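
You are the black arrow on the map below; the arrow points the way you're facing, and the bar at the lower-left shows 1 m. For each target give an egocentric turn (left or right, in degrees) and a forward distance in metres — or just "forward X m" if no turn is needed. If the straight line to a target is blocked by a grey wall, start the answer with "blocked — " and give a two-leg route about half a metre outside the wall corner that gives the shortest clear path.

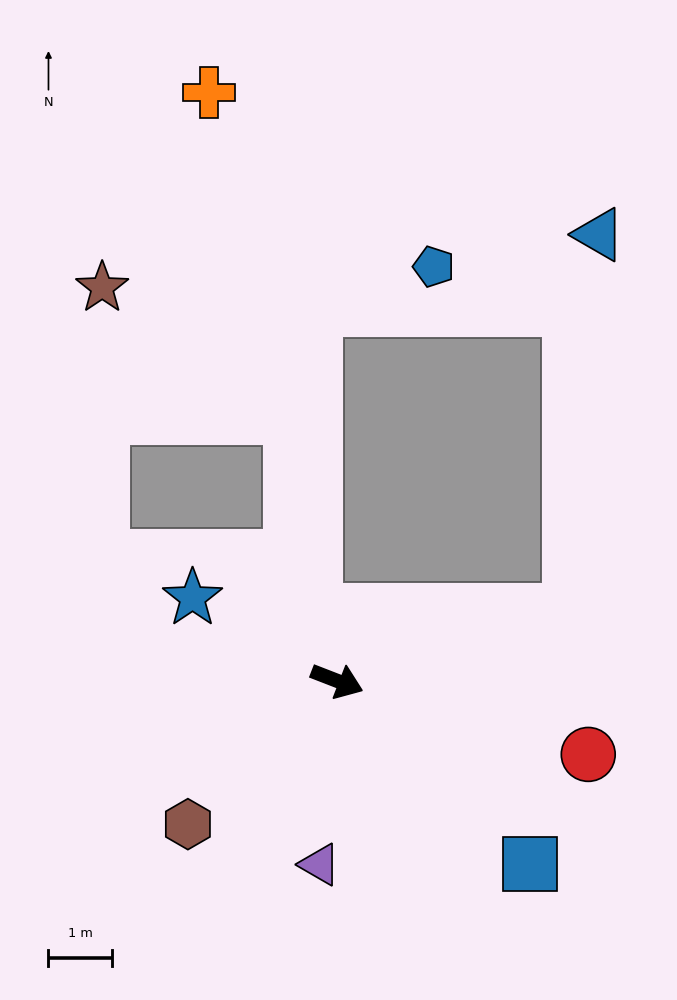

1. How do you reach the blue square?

turn right 22°, forward 4.2 m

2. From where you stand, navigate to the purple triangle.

turn right 74°, forward 2.9 m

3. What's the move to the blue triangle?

blocked — turn left 38°, forward 3.8 m, then turn left 69°, forward 5.9 m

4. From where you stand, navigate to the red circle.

turn left 5°, forward 4.1 m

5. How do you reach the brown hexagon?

turn right 115°, forward 3.2 m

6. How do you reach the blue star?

turn left 171°, forward 2.6 m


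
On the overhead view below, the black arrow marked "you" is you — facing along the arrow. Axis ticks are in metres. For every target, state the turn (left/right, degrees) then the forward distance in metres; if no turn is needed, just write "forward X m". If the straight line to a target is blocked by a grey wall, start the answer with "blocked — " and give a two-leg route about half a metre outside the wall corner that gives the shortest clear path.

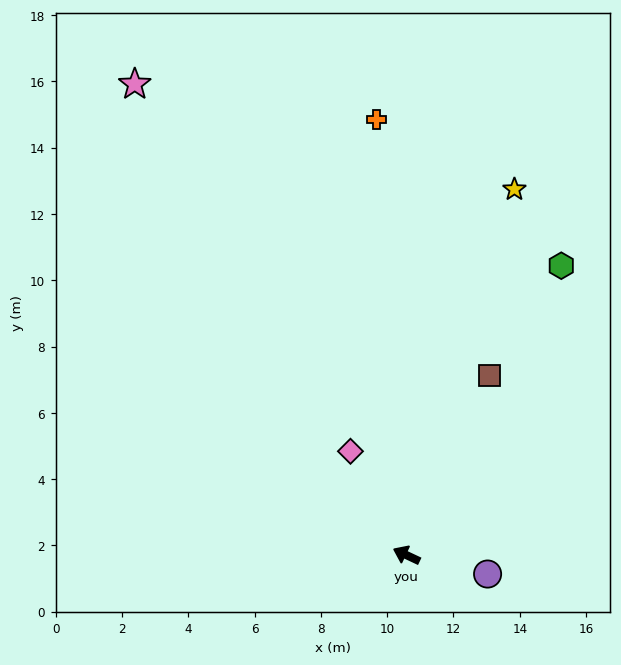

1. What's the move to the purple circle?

turn right 168°, forward 2.5 m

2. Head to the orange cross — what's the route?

turn right 61°, forward 13.2 m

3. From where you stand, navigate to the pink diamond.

turn right 36°, forward 3.6 m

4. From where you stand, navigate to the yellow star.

turn right 81°, forward 11.5 m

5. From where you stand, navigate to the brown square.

turn right 90°, forward 6.0 m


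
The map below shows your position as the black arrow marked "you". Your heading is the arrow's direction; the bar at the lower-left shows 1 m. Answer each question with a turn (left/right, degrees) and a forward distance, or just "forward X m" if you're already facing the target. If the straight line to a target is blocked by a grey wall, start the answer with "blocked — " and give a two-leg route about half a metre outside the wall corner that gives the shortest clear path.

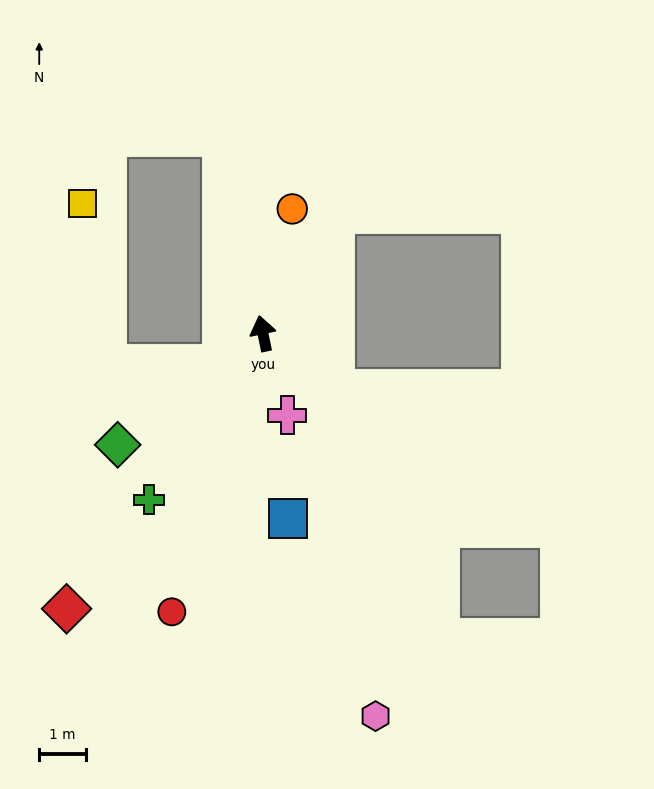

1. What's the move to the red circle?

turn left 150°, forward 6.2 m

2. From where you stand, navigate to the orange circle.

turn right 25°, forward 2.7 m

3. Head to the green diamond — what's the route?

turn left 116°, forward 3.9 m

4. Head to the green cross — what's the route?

turn left 134°, forward 4.3 m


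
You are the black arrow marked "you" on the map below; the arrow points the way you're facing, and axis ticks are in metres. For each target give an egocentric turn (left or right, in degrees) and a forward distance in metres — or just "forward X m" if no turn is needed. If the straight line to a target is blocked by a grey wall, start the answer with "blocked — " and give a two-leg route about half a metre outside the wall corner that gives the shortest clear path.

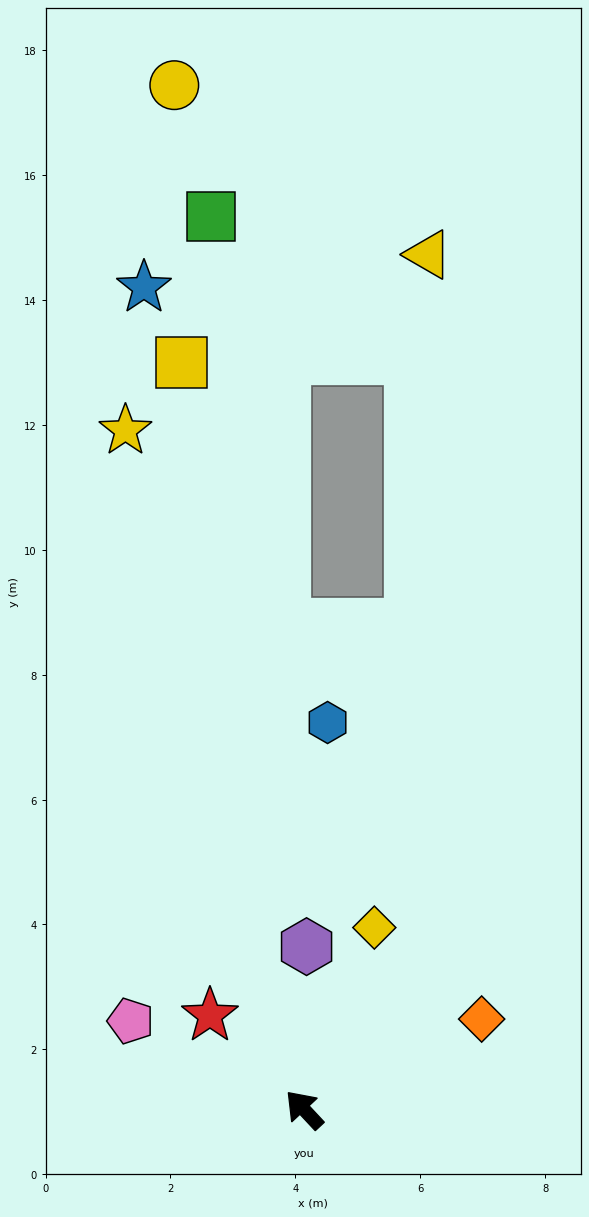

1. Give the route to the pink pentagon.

turn left 20°, forward 3.1 m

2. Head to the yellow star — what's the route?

turn right 28°, forward 11.2 m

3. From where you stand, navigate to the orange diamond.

turn right 106°, forward 3.2 m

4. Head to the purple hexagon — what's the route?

turn right 44°, forward 2.6 m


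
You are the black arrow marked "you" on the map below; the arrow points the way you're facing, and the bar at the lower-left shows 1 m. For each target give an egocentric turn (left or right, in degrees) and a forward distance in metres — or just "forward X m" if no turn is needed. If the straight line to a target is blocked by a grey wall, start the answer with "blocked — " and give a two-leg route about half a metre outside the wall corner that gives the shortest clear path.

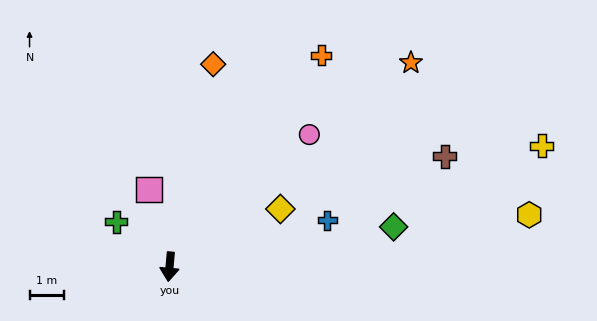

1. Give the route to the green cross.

turn right 125°, forward 2.0 m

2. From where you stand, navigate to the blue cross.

turn left 112°, forward 4.8 m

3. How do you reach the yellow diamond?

turn left 123°, forward 3.6 m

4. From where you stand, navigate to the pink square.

turn right 160°, forward 2.3 m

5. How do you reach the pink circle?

turn left 138°, forward 5.6 m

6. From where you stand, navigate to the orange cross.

turn left 149°, forward 7.5 m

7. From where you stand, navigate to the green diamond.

turn left 105°, forward 6.6 m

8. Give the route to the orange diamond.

turn left 173°, forward 6.0 m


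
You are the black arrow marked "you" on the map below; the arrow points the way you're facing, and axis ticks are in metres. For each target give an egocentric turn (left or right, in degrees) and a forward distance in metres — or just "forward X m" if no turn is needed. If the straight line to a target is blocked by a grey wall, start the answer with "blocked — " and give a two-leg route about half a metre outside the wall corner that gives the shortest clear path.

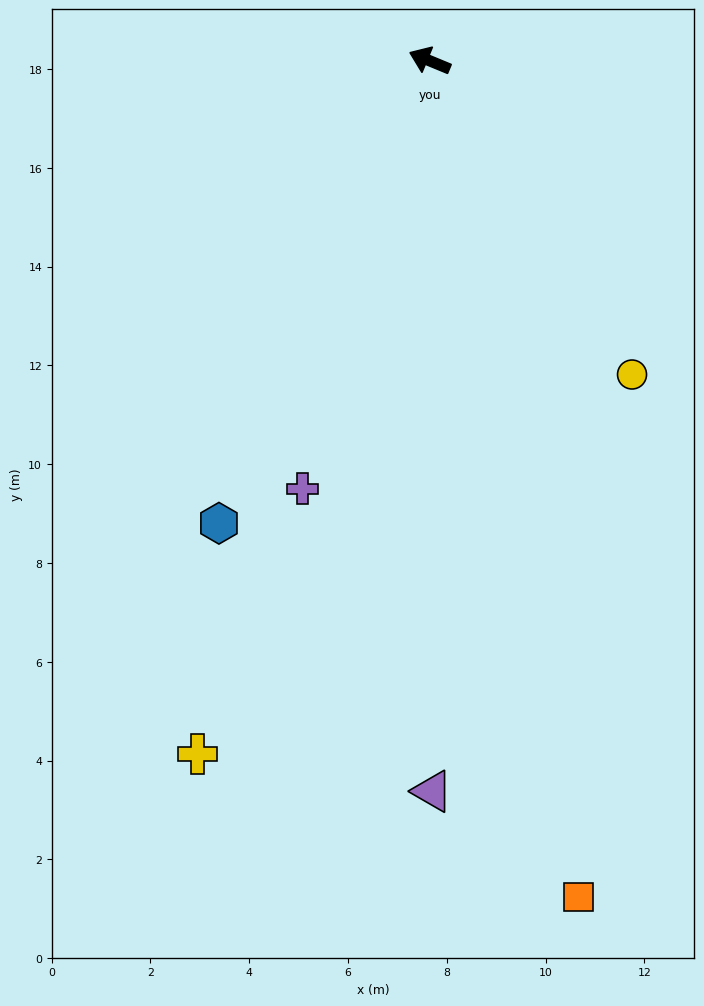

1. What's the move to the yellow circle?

turn left 145°, forward 7.6 m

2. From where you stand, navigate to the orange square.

turn left 123°, forward 17.2 m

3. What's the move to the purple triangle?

turn left 113°, forward 14.8 m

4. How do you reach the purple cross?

turn left 96°, forward 9.0 m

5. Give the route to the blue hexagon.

turn left 88°, forward 10.3 m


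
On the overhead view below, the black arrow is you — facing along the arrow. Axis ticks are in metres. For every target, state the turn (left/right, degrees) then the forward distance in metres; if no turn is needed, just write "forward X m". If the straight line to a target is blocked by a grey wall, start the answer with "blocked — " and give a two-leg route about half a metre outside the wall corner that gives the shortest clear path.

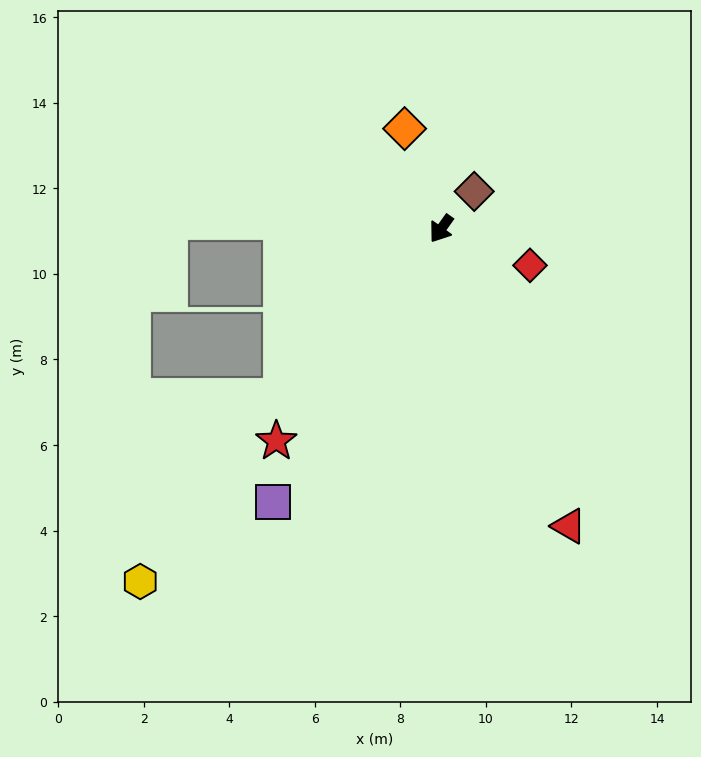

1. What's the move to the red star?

turn right 2°, forward 6.3 m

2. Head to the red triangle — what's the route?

turn left 59°, forward 7.6 m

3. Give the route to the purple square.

turn left 4°, forward 7.5 m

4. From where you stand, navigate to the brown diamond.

turn left 174°, forward 1.2 m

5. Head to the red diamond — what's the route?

turn left 103°, forward 2.2 m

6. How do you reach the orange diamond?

turn right 124°, forward 2.5 m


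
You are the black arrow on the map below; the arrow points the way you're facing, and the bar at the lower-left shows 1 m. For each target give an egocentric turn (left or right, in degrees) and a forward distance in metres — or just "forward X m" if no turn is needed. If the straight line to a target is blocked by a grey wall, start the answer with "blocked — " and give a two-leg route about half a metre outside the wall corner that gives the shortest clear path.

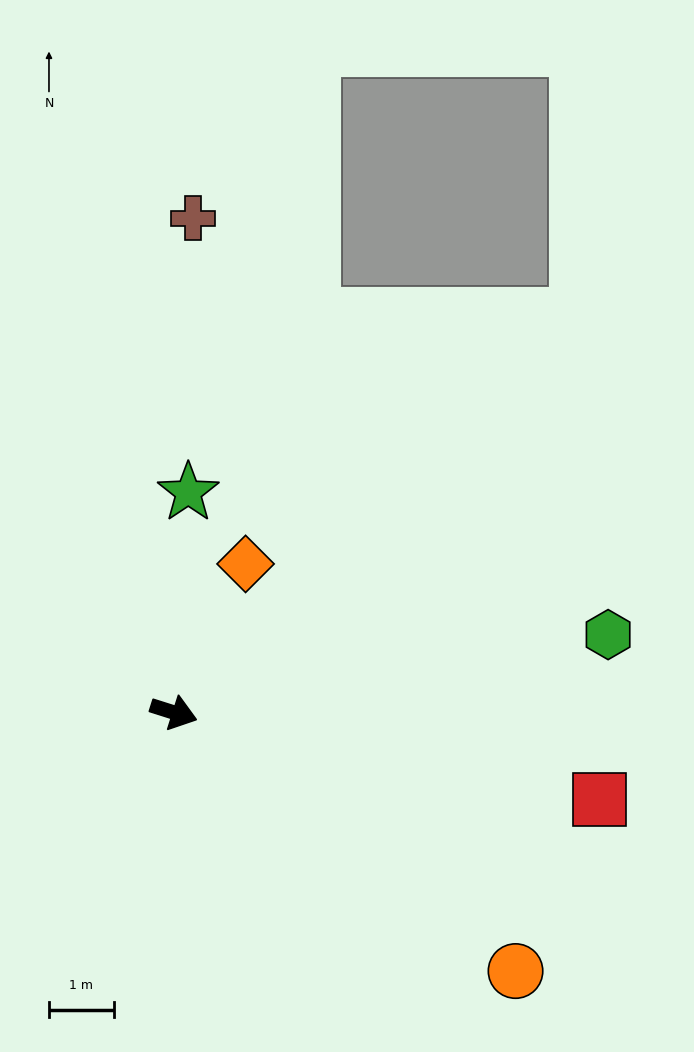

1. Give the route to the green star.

turn left 104°, forward 3.4 m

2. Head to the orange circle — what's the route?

turn right 20°, forward 6.6 m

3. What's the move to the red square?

turn left 6°, forward 6.7 m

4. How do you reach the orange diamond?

turn left 82°, forward 2.5 m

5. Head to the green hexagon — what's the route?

turn left 28°, forward 6.8 m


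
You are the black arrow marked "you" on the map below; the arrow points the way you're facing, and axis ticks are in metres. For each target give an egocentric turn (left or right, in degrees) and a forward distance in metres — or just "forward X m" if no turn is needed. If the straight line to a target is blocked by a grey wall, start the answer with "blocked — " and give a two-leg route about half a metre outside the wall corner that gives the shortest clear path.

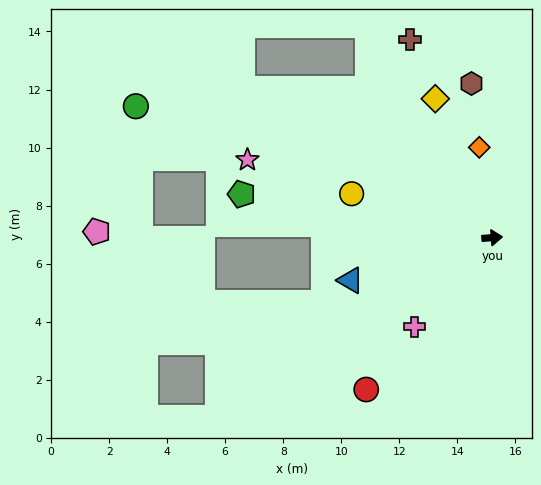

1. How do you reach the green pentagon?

turn left 166°, forward 8.8 m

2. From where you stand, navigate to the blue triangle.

turn right 168°, forward 5.1 m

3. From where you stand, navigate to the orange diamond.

turn left 94°, forward 3.1 m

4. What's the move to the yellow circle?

turn left 158°, forward 5.1 m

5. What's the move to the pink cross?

turn right 135°, forward 4.1 m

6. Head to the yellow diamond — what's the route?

turn left 108°, forward 5.2 m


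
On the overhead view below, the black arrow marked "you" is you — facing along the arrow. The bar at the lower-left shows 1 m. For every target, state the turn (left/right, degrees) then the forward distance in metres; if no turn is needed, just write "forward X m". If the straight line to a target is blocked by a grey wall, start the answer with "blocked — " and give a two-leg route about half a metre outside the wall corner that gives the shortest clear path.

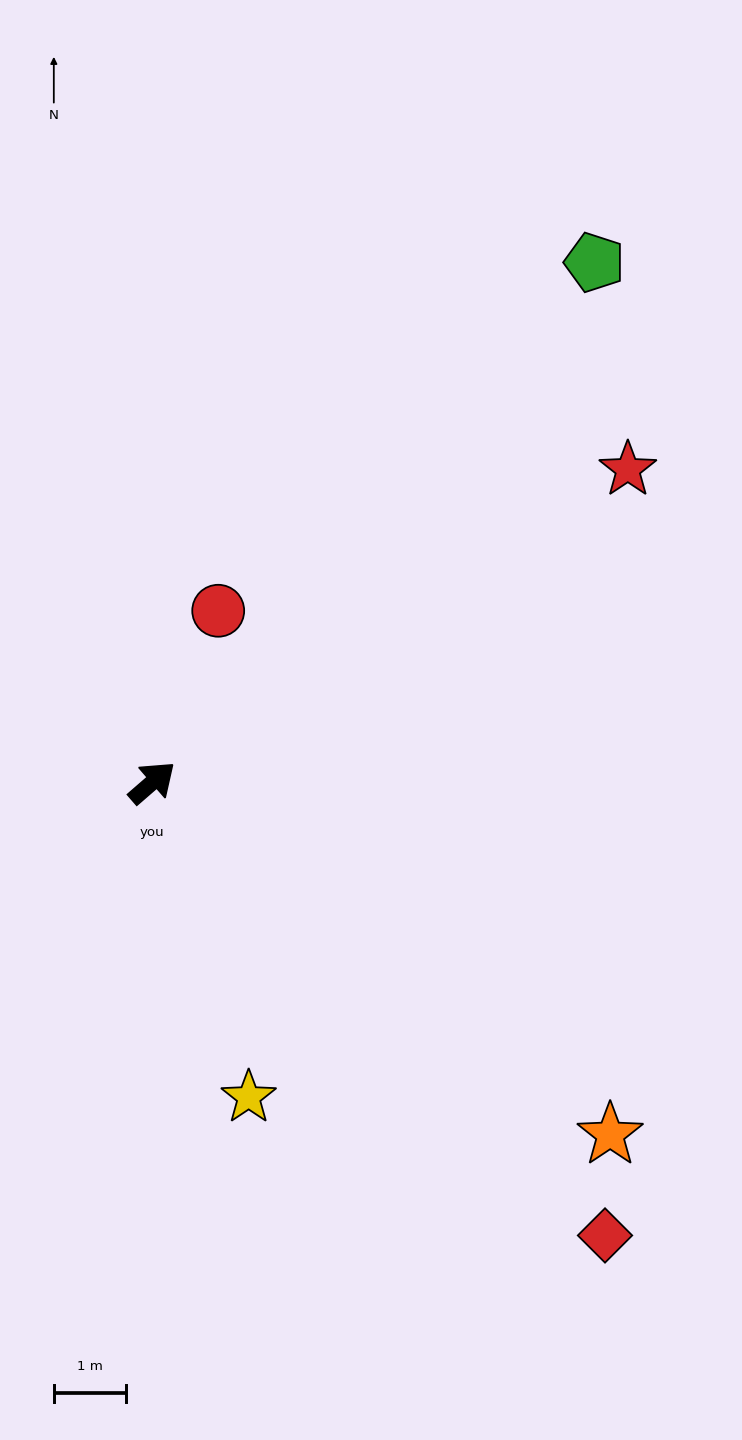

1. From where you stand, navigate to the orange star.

turn right 79°, forward 8.0 m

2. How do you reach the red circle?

turn left 28°, forward 2.6 m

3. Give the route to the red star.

turn right 8°, forward 7.9 m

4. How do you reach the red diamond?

turn right 86°, forward 8.9 m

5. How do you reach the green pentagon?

turn left 9°, forward 9.5 m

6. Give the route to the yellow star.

turn right 114°, forward 4.6 m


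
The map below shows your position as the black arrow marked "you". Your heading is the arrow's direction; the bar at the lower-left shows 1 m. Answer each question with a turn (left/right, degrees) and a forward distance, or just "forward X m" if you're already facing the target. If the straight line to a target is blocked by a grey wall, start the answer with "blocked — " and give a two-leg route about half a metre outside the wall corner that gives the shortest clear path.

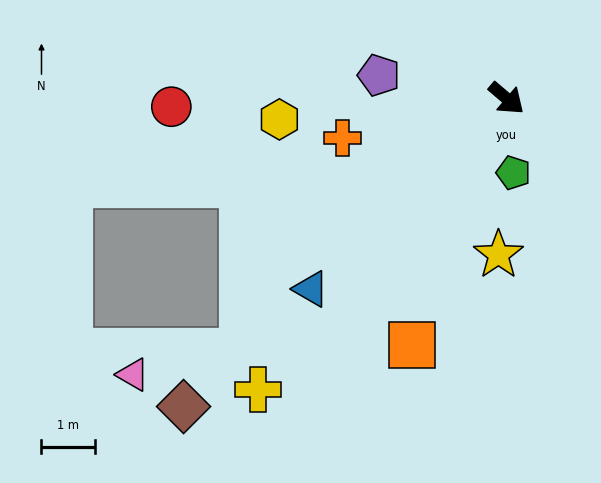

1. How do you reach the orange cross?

turn right 126°, forward 3.1 m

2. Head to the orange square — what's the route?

turn right 71°, forward 4.9 m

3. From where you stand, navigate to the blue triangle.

turn right 95°, forward 5.1 m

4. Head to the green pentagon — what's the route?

turn right 44°, forward 1.4 m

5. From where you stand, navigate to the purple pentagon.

turn right 150°, forward 2.4 m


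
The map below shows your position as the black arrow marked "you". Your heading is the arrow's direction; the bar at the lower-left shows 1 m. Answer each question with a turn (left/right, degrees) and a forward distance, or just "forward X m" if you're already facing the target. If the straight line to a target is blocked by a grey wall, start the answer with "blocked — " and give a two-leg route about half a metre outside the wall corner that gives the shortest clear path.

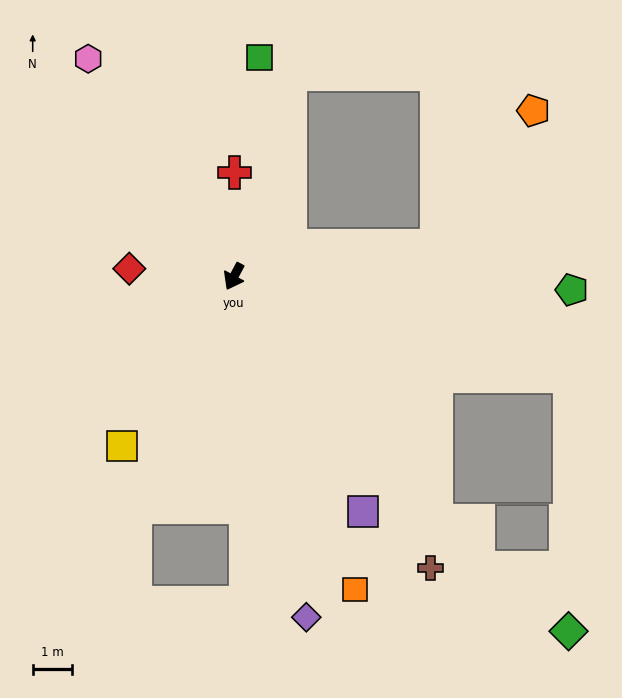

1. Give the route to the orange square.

turn left 49°, forward 8.6 m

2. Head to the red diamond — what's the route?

turn right 66°, forward 2.7 m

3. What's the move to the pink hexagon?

turn right 118°, forward 6.7 m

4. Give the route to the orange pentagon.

blocked — turn left 127°, forward 5.3 m, then turn left 45°, forward 4.3 m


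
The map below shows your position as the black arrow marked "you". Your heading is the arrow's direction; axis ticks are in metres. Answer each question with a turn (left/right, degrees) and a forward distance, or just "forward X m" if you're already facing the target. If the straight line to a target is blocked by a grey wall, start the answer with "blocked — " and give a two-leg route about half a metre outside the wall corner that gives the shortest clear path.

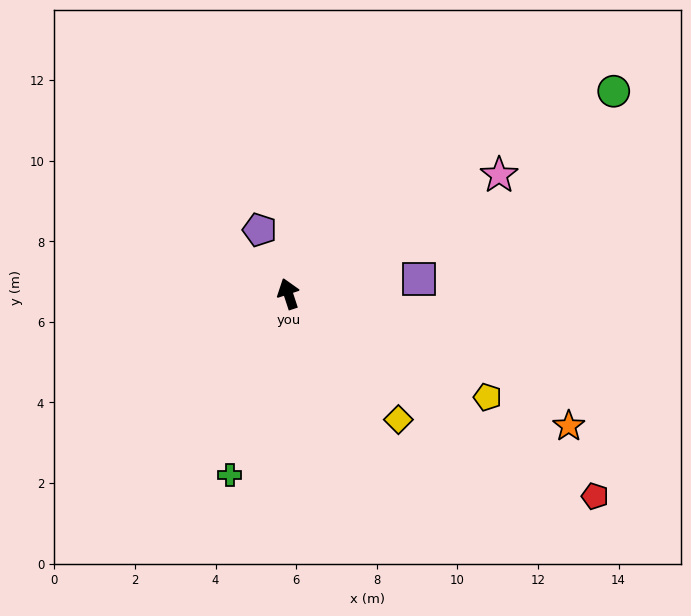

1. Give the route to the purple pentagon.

turn left 6°, forward 1.7 m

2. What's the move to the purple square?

turn right 102°, forward 3.3 m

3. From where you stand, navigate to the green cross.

turn left 144°, forward 4.7 m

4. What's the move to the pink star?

turn right 79°, forward 6.0 m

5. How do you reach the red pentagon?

turn right 142°, forward 9.1 m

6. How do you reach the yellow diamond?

turn right 157°, forward 4.2 m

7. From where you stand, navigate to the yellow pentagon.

turn right 136°, forward 5.6 m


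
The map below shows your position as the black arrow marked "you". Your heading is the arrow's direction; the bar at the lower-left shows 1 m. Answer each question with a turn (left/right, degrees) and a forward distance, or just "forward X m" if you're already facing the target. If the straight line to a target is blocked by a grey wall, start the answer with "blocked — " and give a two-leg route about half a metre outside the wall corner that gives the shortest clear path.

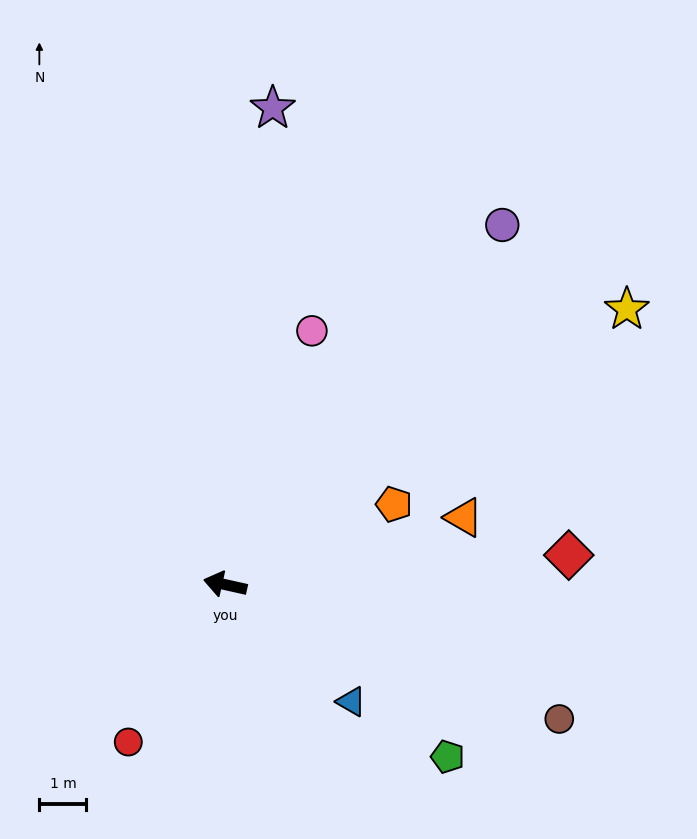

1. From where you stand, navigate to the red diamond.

turn right 162°, forward 7.3 m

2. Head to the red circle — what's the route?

turn left 71°, forward 3.9 m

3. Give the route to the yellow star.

turn right 133°, forward 10.3 m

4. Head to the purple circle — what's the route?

turn right 115°, forward 9.6 m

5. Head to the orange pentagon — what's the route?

turn right 142°, forward 4.0 m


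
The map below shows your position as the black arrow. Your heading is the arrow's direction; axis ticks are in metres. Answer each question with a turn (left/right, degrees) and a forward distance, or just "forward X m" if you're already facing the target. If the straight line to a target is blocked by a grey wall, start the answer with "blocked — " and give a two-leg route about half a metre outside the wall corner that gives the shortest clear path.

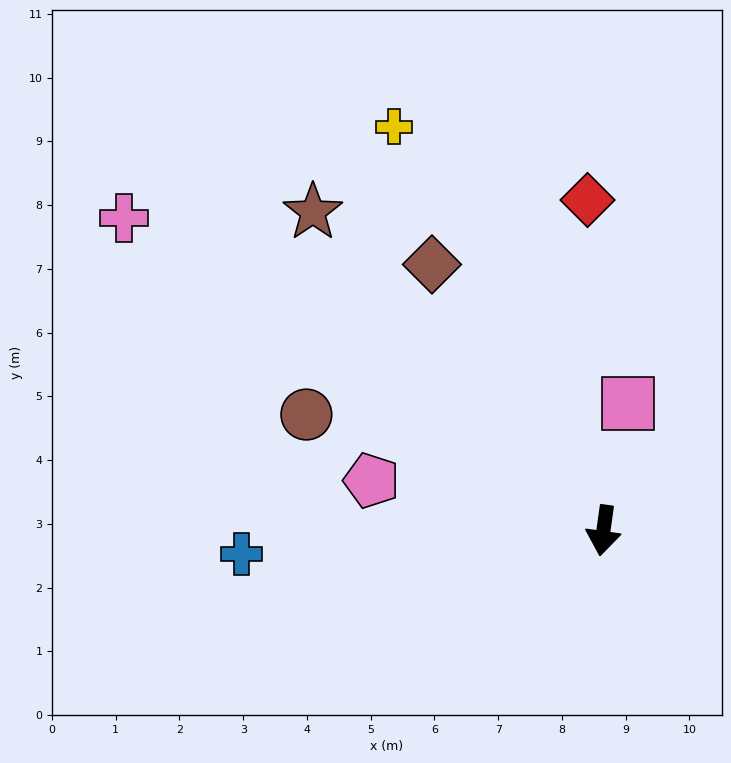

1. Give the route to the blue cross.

turn right 78°, forward 5.7 m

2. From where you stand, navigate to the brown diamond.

turn right 139°, forward 5.0 m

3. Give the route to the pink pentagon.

turn right 94°, forward 3.7 m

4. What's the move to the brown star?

turn right 130°, forward 6.8 m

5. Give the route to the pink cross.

turn right 115°, forward 9.0 m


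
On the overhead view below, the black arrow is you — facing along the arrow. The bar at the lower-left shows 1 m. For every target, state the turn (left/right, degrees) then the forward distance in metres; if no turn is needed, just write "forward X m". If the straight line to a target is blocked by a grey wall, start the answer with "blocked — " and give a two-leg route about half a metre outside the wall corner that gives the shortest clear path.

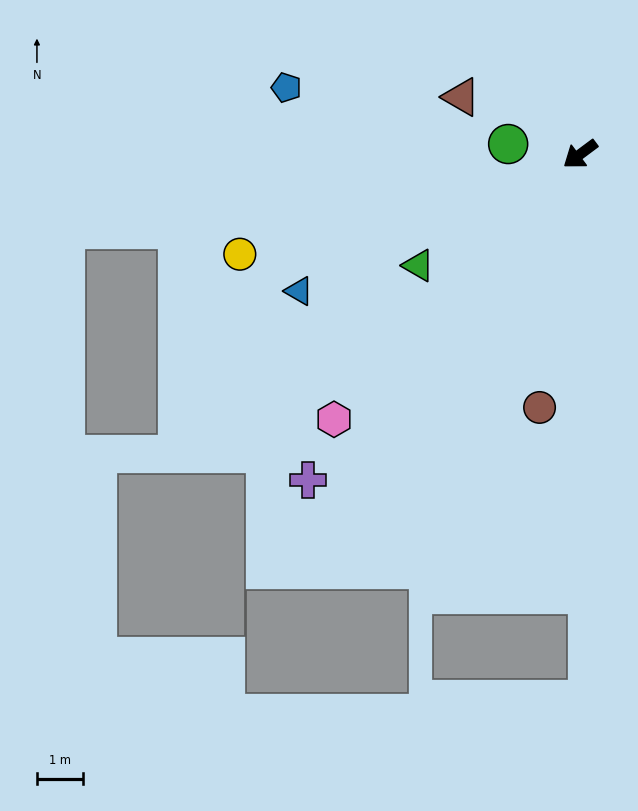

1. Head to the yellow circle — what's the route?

turn right 20°, forward 7.7 m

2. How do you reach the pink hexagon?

turn left 10°, forward 7.8 m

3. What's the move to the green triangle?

turn right 2°, forward 4.3 m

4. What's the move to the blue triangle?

turn right 11°, forward 6.8 m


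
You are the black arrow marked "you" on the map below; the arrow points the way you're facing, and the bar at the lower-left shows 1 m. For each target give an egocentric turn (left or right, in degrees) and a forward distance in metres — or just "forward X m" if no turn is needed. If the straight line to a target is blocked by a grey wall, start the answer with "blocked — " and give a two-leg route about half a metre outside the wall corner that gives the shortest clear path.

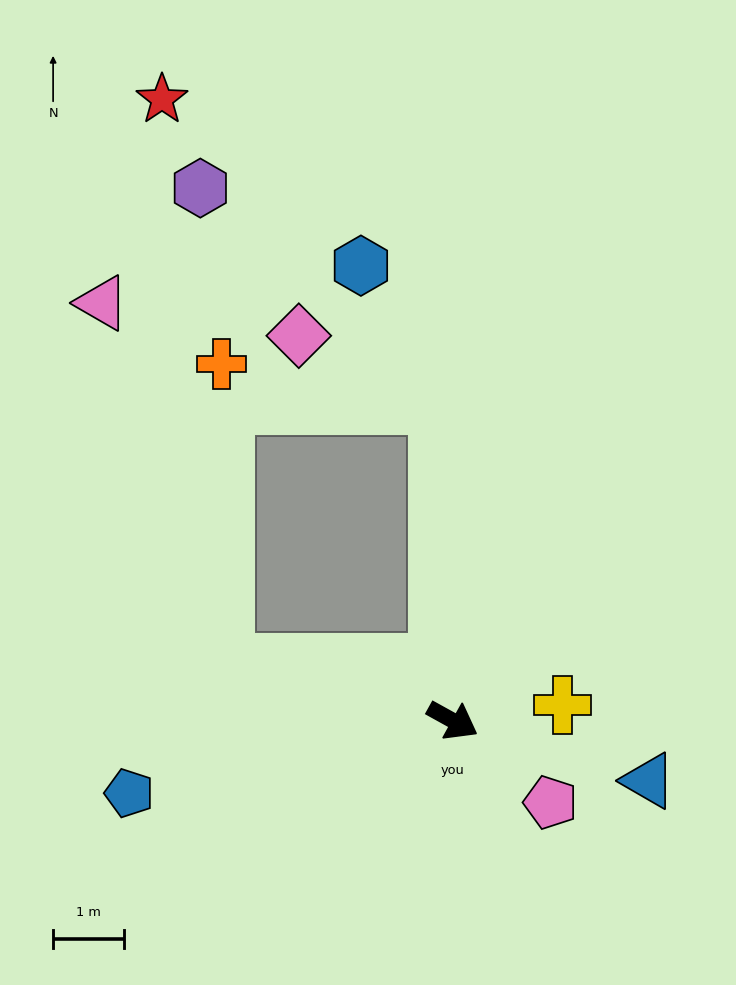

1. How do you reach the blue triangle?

turn left 12°, forward 2.9 m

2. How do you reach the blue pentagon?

turn right 138°, forward 4.7 m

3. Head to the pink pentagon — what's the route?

turn right 11°, forward 1.8 m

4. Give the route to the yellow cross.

turn left 37°, forward 1.6 m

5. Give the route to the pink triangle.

blocked — turn right 165°, forward 3.3 m, then turn right 57°, forward 5.3 m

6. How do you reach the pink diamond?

blocked — turn left 121°, forward 4.5 m, then turn left 62°, forward 2.2 m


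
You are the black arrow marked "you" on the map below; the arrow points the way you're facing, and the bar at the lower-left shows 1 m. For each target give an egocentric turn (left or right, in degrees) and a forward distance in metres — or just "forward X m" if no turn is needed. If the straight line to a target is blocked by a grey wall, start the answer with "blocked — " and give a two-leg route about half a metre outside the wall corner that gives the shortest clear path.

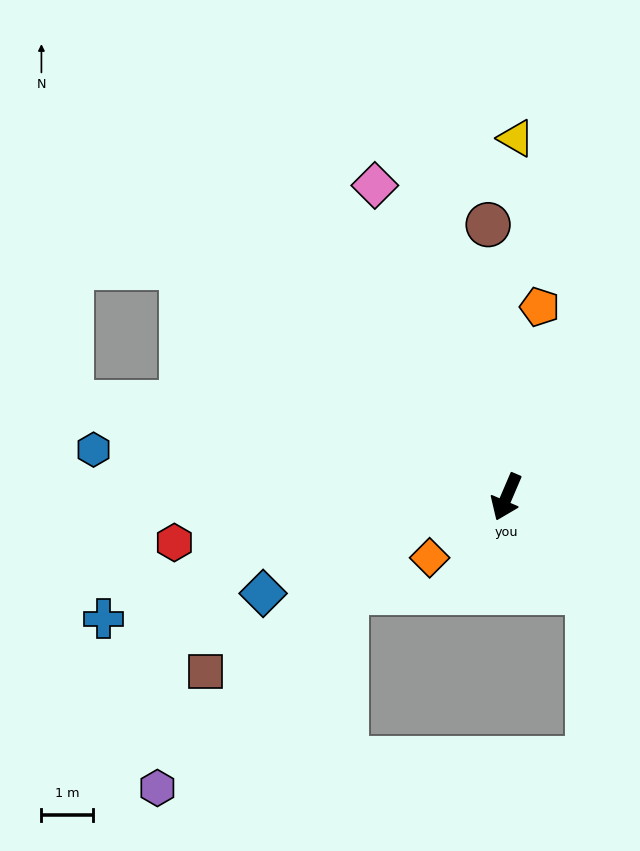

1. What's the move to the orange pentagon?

turn right 167°, forward 3.7 m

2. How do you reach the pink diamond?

turn right 134°, forward 6.5 m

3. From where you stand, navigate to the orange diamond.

turn right 29°, forward 1.9 m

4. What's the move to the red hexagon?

turn right 59°, forward 6.4 m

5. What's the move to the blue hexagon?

turn right 73°, forward 8.0 m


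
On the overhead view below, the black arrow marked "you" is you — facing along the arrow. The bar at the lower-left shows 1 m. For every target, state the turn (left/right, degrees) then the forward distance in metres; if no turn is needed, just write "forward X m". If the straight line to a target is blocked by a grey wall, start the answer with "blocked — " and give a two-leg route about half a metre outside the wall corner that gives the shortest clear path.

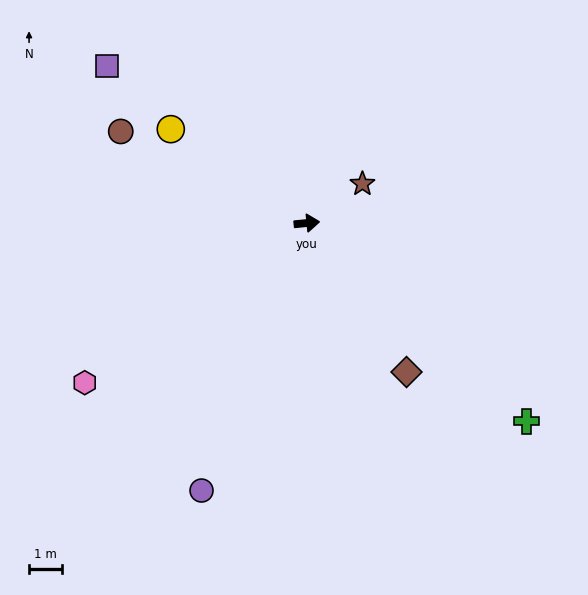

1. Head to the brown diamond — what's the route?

turn right 62°, forward 5.5 m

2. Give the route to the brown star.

turn left 30°, forward 2.1 m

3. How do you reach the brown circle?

turn left 148°, forward 6.4 m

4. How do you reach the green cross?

turn right 48°, forward 9.1 m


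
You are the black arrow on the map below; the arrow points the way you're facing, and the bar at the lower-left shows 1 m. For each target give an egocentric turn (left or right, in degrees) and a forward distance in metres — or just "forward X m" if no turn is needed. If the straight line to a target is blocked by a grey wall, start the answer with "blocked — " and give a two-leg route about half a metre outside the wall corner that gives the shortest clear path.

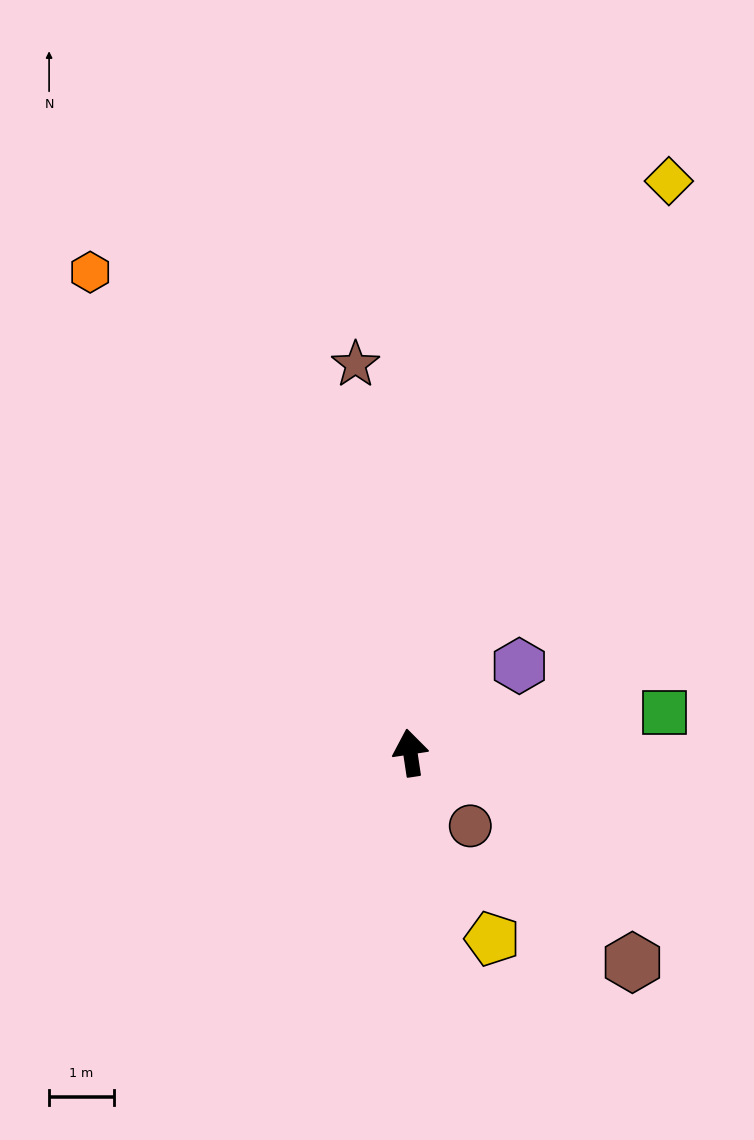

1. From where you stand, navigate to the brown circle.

turn right 149°, forward 1.5 m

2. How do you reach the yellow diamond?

turn right 33°, forward 9.7 m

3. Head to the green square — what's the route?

turn right 90°, forward 4.0 m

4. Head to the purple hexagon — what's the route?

turn right 60°, forward 2.1 m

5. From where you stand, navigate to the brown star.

forward 6.0 m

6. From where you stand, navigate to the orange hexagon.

turn left 25°, forward 8.9 m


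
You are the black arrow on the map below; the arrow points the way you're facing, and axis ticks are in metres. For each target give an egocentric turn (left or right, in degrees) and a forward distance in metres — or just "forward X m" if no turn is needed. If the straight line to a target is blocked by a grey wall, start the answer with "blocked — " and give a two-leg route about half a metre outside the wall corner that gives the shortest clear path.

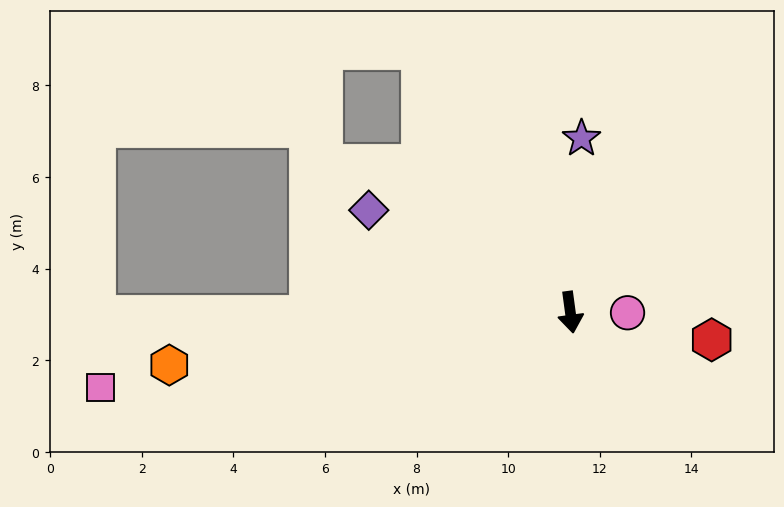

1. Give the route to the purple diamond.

turn right 125°, forward 4.9 m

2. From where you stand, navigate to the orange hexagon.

turn right 90°, forward 8.8 m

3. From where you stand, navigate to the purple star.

turn left 169°, forward 3.8 m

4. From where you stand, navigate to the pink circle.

turn left 82°, forward 1.2 m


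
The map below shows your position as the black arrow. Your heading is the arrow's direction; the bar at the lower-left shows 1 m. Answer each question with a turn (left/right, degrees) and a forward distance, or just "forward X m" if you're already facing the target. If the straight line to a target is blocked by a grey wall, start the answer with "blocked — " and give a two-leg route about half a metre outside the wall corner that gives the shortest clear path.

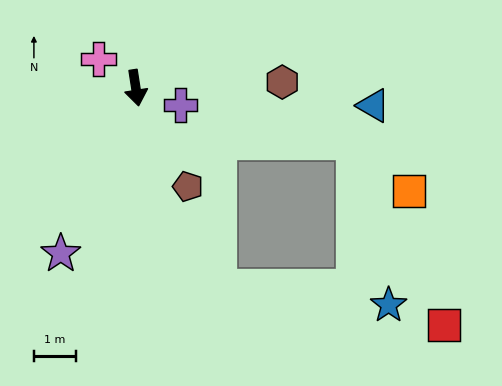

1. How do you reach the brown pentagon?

turn left 19°, forward 2.7 m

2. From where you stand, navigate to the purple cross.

turn left 60°, forward 1.2 m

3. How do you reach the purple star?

turn right 33°, forward 4.4 m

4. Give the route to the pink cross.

turn right 136°, forward 1.1 m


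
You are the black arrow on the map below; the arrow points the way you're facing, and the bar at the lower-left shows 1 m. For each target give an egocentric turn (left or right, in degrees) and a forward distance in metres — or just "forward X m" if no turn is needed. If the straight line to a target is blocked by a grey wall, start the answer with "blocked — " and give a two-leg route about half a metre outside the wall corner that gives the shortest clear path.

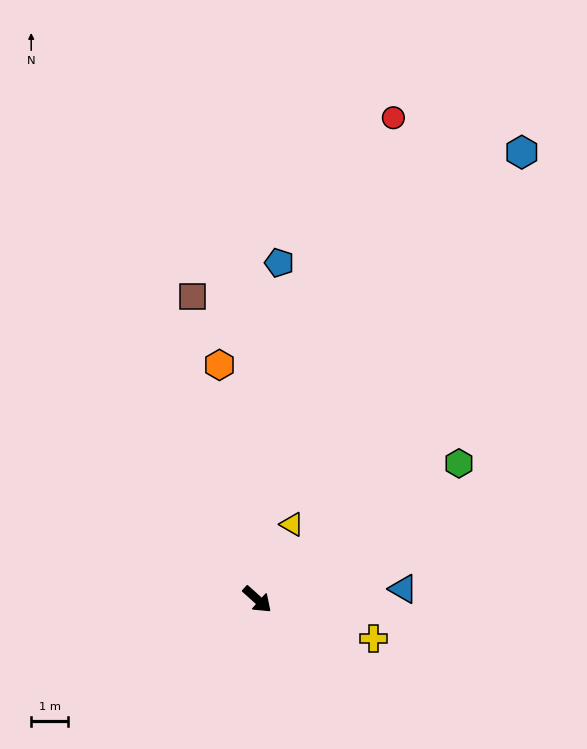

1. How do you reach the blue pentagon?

turn left 128°, forward 9.2 m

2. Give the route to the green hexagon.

turn left 76°, forward 6.6 m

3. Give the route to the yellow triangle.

turn left 107°, forward 2.3 m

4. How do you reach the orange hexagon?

turn left 141°, forward 6.5 m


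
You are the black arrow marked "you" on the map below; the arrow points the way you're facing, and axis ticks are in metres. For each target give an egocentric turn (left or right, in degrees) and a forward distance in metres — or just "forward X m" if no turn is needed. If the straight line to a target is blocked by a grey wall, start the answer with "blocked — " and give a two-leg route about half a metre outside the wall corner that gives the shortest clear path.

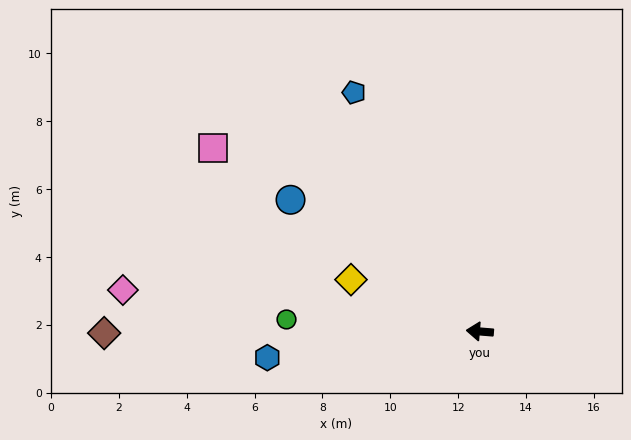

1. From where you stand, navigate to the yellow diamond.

turn right 17°, forward 4.1 m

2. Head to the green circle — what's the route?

forward 5.7 m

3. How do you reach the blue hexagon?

turn left 12°, forward 6.3 m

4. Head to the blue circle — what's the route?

turn right 30°, forward 6.8 m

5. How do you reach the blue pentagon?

turn right 58°, forward 8.0 m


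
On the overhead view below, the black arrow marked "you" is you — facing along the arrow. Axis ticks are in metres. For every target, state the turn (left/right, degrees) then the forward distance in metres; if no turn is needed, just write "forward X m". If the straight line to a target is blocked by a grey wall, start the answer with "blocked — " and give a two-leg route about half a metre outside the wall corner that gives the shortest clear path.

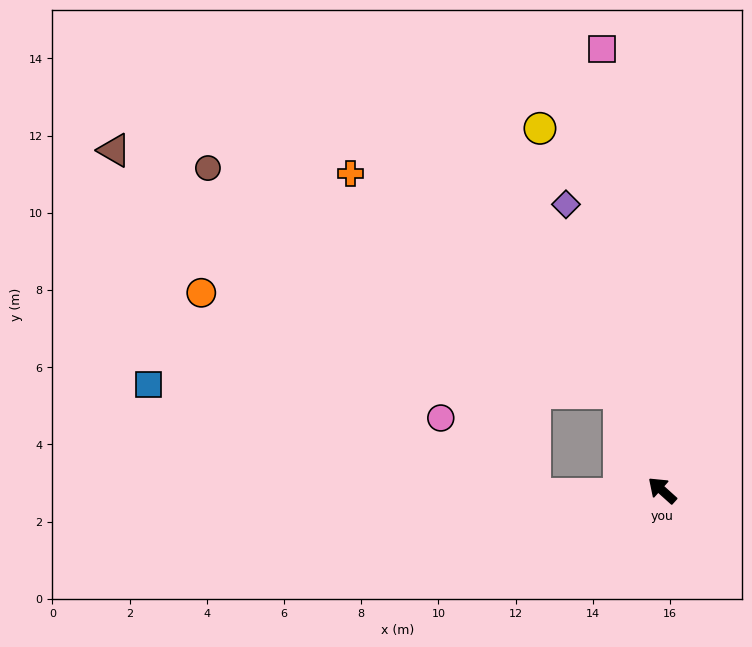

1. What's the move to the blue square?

blocked — turn right 24°, forward 2.8 m, then turn left 65°, forward 12.2 m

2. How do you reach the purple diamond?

turn right 29°, forward 7.8 m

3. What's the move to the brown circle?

blocked — turn right 24°, forward 2.8 m, then turn left 37°, forward 12.1 m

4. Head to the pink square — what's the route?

turn right 40°, forward 11.5 m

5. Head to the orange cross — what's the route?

blocked — turn right 24°, forward 2.8 m, then turn left 27°, forward 9.0 m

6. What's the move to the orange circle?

blocked — turn right 24°, forward 2.8 m, then turn left 53°, forward 11.1 m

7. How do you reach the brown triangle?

blocked — turn right 24°, forward 2.8 m, then turn left 40°, forward 14.5 m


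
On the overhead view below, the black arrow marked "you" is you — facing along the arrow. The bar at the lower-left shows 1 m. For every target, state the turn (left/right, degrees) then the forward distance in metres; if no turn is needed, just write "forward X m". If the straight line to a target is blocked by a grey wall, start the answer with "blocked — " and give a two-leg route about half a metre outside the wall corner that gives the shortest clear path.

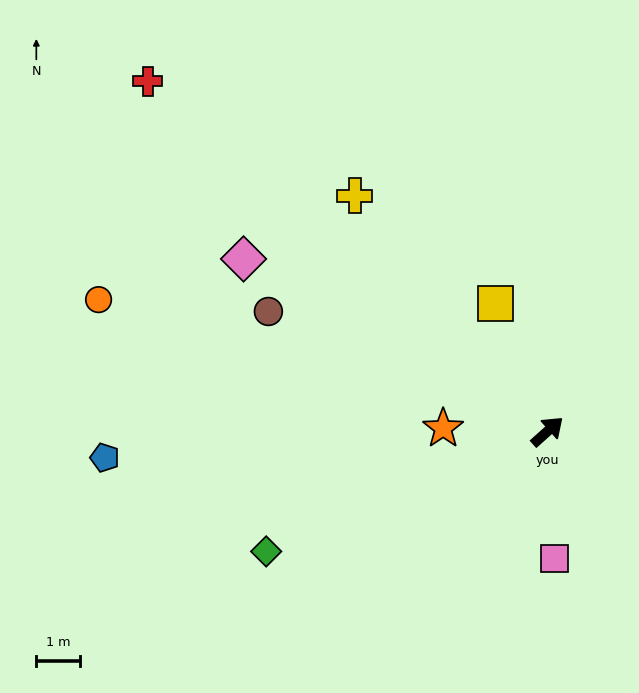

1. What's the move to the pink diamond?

turn left 109°, forward 8.0 m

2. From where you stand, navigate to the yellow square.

turn left 70°, forward 3.2 m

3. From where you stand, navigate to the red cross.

turn left 97°, forward 12.2 m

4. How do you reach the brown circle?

turn left 115°, forward 7.0 m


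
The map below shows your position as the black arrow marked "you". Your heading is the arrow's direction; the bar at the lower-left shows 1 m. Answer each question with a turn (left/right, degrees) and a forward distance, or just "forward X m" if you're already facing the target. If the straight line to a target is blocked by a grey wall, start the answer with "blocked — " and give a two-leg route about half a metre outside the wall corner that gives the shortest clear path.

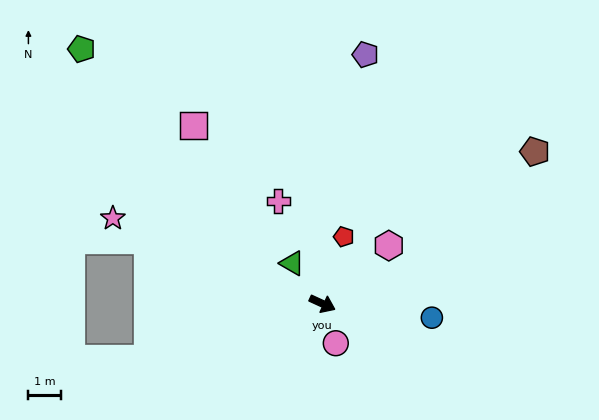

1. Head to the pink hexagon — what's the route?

turn left 66°, forward 2.7 m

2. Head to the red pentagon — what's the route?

turn left 97°, forward 2.2 m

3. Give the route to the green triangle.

turn left 152°, forward 1.6 m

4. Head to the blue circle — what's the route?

turn left 17°, forward 3.4 m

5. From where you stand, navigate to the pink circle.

turn right 47°, forward 1.3 m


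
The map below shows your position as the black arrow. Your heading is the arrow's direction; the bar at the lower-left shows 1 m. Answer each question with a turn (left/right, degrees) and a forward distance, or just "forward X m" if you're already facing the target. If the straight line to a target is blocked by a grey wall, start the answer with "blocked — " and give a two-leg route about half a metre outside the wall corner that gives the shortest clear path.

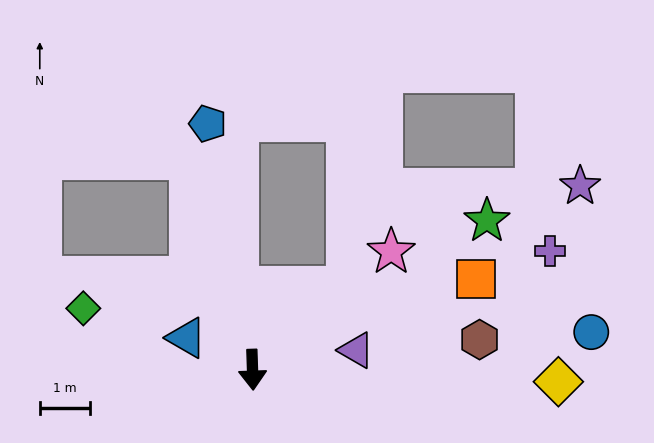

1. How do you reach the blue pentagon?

turn right 172°, forward 5.0 m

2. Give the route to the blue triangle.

turn right 118°, forward 1.5 m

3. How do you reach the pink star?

turn left 129°, forward 3.6 m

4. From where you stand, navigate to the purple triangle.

turn left 99°, forward 2.1 m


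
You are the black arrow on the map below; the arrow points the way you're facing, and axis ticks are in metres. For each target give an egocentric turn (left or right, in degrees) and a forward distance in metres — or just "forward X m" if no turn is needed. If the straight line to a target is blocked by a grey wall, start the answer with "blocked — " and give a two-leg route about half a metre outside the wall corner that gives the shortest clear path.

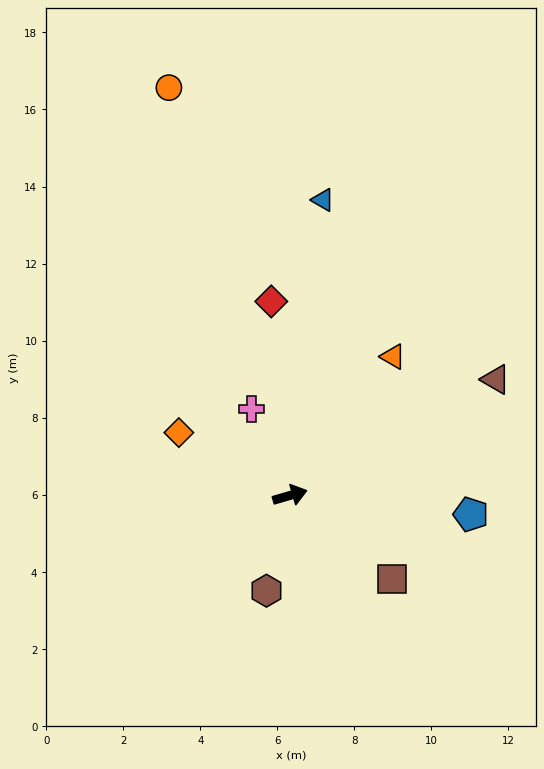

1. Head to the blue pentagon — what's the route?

turn right 22°, forward 4.7 m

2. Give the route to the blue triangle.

turn left 67°, forward 7.7 m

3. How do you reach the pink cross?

turn left 98°, forward 2.5 m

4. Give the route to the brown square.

turn right 55°, forward 3.4 m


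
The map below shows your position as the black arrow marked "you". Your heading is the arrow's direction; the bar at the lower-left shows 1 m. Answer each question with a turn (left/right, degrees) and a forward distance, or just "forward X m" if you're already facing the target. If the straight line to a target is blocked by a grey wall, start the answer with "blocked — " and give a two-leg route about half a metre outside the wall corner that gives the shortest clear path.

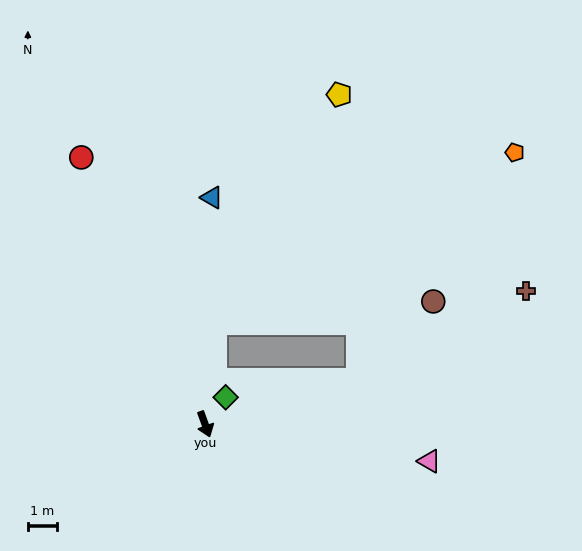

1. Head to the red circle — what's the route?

turn right 175°, forward 9.9 m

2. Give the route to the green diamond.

turn left 123°, forward 1.1 m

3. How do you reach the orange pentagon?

blocked — turn left 86°, forward 5.4 m, then turn left 40°, forward 9.4 m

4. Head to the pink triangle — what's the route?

turn left 61°, forward 7.7 m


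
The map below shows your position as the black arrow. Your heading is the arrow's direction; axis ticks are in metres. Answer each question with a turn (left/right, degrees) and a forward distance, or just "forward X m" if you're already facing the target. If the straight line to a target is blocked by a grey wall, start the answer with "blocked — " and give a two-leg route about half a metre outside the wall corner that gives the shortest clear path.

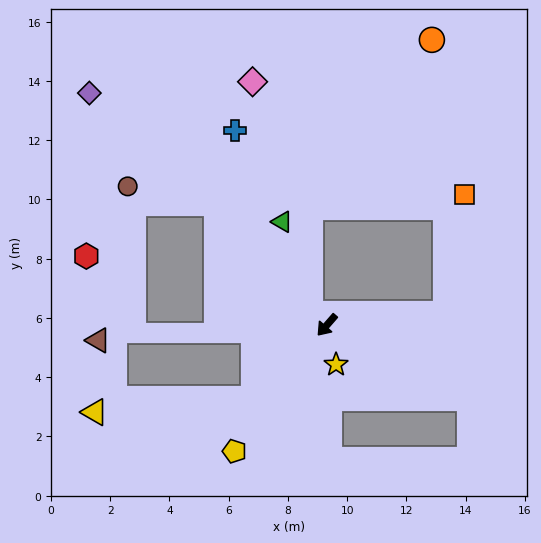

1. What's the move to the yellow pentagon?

turn left 5°, forward 5.3 m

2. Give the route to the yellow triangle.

blocked — turn right 4°, forward 3.5 m, then turn right 40°, forward 5.4 m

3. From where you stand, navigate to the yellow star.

turn left 54°, forward 1.4 m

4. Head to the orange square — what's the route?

blocked — turn left 137°, forward 4.0 m, then turn left 75°, forward 4.1 m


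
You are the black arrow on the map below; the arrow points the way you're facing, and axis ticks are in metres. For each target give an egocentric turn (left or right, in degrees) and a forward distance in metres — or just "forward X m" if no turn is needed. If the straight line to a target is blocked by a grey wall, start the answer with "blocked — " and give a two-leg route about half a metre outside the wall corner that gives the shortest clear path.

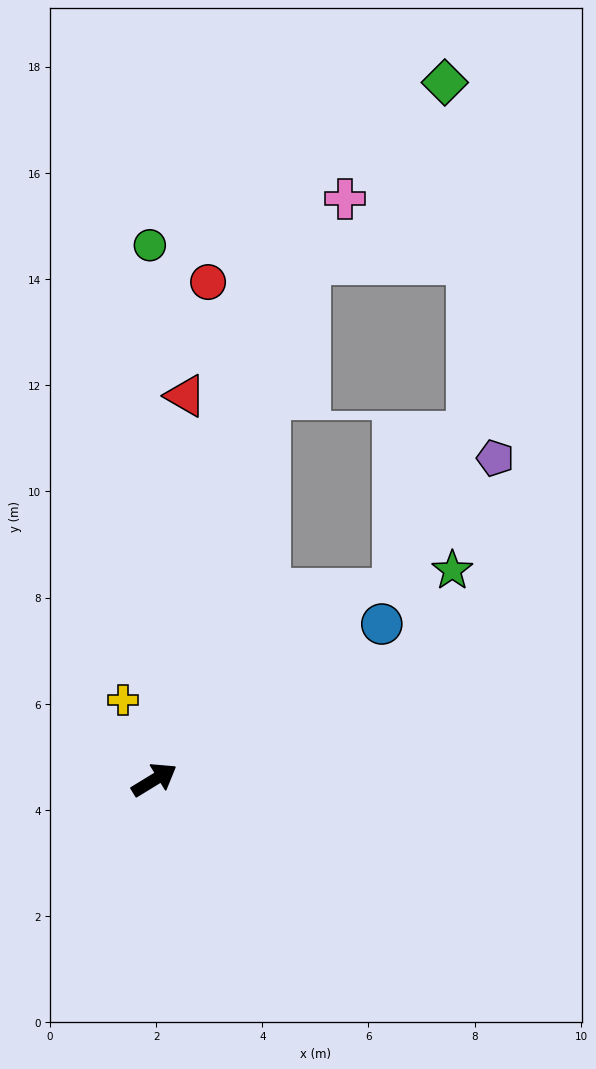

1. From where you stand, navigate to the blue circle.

turn left 3°, forward 5.2 m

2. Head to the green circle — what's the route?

turn left 59°, forward 10.1 m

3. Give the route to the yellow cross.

turn left 80°, forward 1.6 m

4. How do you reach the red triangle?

turn left 54°, forward 7.3 m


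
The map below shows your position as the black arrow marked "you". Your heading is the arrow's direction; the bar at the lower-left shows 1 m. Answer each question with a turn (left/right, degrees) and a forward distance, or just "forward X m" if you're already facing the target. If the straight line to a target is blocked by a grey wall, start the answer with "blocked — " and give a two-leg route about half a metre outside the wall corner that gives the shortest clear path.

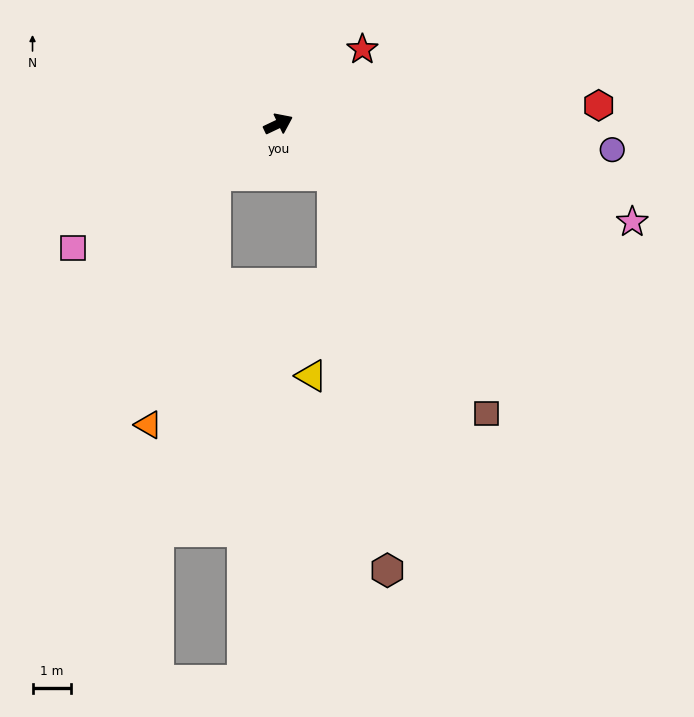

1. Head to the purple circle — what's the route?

turn right 30°, forward 8.8 m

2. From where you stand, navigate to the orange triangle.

blocked — turn right 167°, forward 2.1 m, then turn left 37°, forward 6.8 m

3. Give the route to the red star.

turn left 16°, forward 2.9 m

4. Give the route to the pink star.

turn right 41°, forward 9.6 m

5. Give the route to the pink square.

turn right 174°, forward 6.3 m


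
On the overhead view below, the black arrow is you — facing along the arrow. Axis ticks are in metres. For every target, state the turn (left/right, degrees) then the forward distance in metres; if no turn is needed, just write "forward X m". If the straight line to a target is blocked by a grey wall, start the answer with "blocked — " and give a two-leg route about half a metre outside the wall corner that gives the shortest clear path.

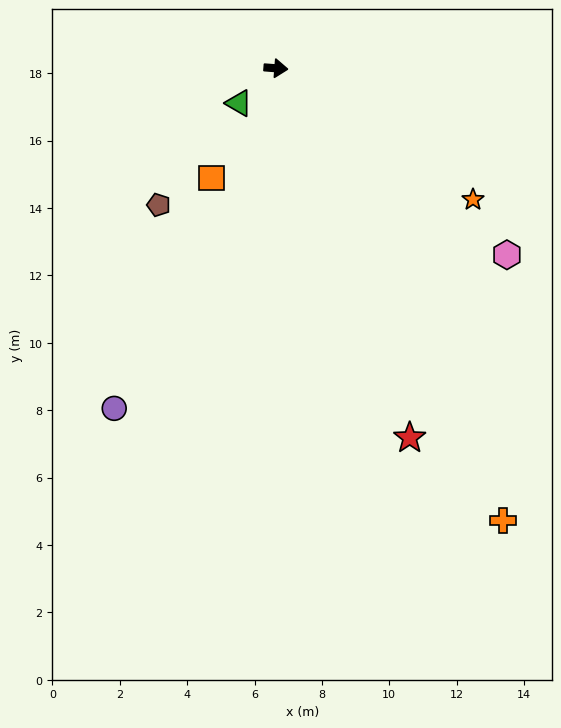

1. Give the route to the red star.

turn right 66°, forward 11.7 m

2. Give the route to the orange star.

turn right 29°, forward 7.0 m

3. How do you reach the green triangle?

turn right 132°, forward 1.5 m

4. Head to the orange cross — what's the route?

turn right 59°, forward 15.0 m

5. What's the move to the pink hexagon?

turn right 35°, forward 8.8 m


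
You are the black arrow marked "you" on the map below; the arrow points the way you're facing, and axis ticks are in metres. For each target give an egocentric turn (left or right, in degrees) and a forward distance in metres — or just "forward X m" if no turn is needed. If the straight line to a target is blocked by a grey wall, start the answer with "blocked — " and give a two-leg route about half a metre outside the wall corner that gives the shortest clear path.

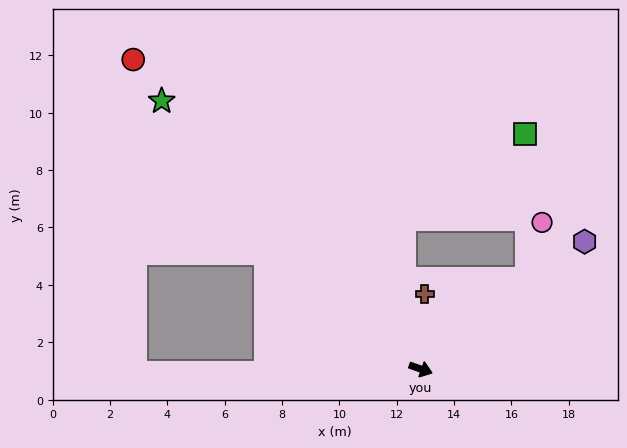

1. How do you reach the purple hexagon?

turn left 57°, forward 7.2 m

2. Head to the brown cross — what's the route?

turn left 106°, forward 2.6 m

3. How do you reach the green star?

turn left 153°, forward 13.0 m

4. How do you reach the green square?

blocked — turn left 60°, forward 4.9 m, then turn left 50°, forward 5.1 m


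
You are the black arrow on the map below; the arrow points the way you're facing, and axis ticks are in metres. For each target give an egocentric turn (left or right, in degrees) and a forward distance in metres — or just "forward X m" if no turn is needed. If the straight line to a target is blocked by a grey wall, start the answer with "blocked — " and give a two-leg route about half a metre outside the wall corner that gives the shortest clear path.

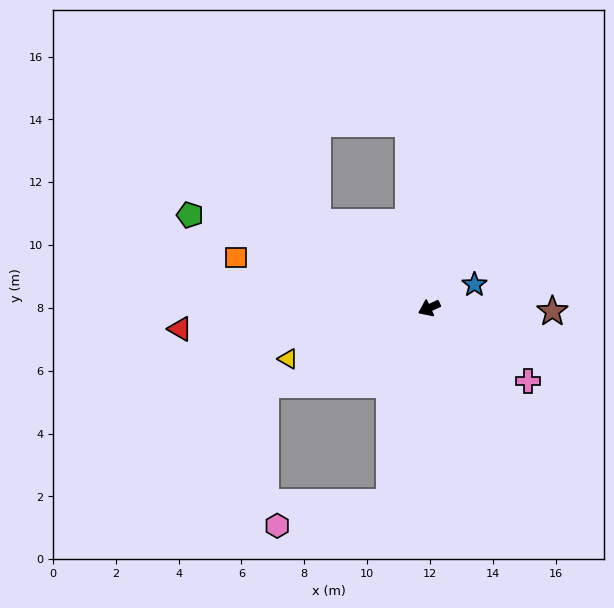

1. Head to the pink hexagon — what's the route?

blocked — turn left 54°, forward 6.3 m, then turn right 67°, forward 3.6 m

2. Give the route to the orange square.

turn right 40°, forward 6.4 m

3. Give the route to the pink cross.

turn left 119°, forward 3.9 m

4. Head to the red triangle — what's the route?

turn right 20°, forward 8.0 m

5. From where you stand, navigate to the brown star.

turn left 154°, forward 3.9 m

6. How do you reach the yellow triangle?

turn right 5°, forward 4.8 m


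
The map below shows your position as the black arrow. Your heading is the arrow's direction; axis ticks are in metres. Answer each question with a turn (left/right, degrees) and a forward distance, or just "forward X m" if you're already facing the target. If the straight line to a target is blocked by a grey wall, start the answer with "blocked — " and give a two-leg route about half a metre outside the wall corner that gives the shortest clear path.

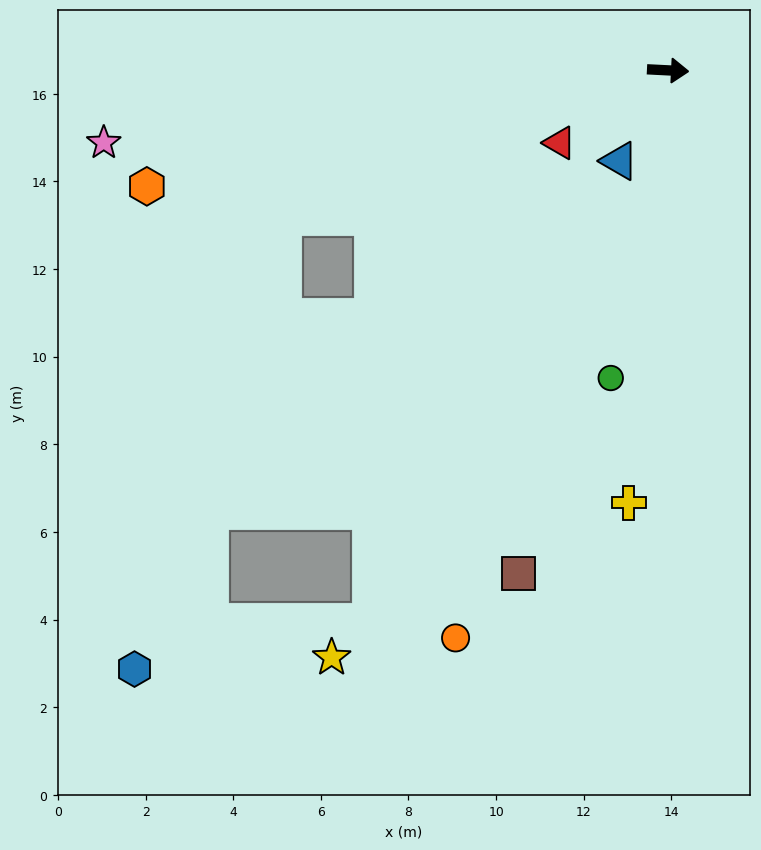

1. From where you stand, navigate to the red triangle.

turn right 143°, forward 3.0 m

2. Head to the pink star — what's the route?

turn right 170°, forward 13.0 m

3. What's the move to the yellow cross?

turn right 92°, forward 9.9 m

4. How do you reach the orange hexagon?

turn right 165°, forward 12.2 m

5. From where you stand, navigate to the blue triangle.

turn right 115°, forward 2.3 m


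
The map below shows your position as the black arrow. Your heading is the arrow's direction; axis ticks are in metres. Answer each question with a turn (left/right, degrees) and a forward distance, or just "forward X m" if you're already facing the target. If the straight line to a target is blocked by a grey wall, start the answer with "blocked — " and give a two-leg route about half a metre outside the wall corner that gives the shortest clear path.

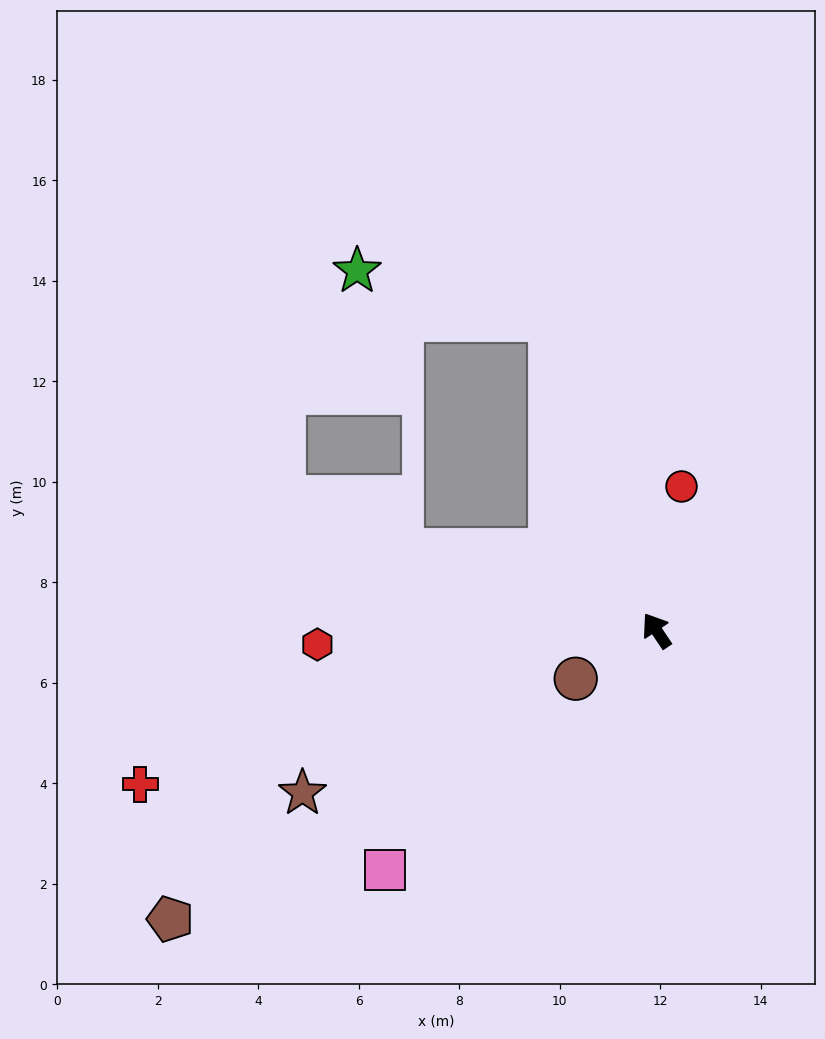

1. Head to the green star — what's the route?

blocked — turn right 15°, forward 6.5 m, then turn left 57°, forward 4.0 m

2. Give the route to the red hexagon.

turn left 59°, forward 6.8 m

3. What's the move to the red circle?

turn right 44°, forward 2.9 m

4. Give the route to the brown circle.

turn left 87°, forward 1.9 m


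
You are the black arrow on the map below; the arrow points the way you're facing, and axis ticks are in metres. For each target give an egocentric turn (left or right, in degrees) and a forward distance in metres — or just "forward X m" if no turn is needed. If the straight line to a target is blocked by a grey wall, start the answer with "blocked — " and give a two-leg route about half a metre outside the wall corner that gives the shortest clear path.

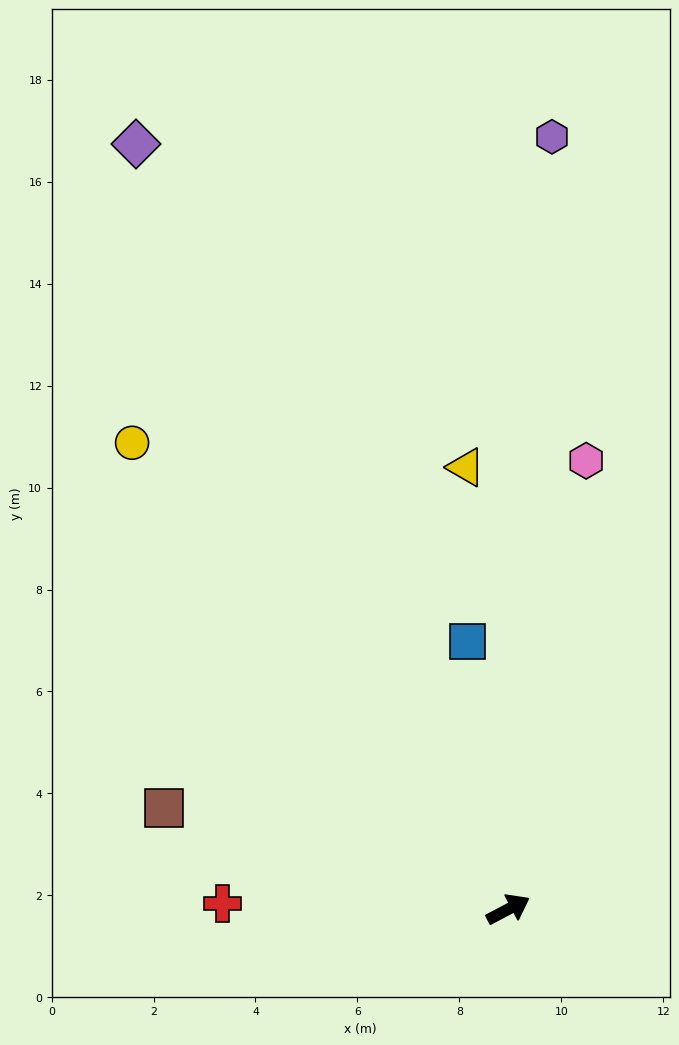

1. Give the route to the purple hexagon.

turn left 59°, forward 15.2 m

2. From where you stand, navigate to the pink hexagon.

turn left 52°, forward 8.9 m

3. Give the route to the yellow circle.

turn left 101°, forward 11.8 m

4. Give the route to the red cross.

turn left 151°, forward 5.6 m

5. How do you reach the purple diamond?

turn left 88°, forward 16.7 m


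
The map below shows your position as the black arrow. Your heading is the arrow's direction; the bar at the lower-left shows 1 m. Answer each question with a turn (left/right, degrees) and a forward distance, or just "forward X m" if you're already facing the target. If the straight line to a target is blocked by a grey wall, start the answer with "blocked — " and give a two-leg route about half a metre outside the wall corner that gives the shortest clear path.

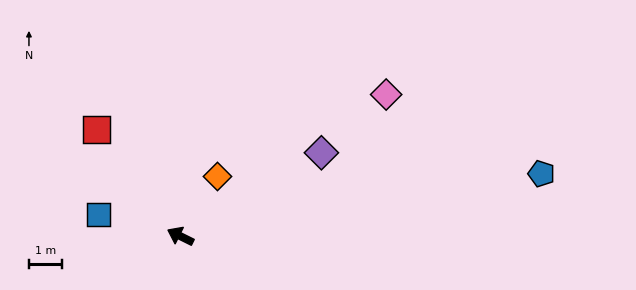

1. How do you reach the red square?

turn right 26°, forward 4.0 m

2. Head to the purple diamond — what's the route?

turn right 123°, forward 4.9 m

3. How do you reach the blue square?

turn left 12°, forward 2.5 m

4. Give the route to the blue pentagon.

turn right 144°, forward 10.9 m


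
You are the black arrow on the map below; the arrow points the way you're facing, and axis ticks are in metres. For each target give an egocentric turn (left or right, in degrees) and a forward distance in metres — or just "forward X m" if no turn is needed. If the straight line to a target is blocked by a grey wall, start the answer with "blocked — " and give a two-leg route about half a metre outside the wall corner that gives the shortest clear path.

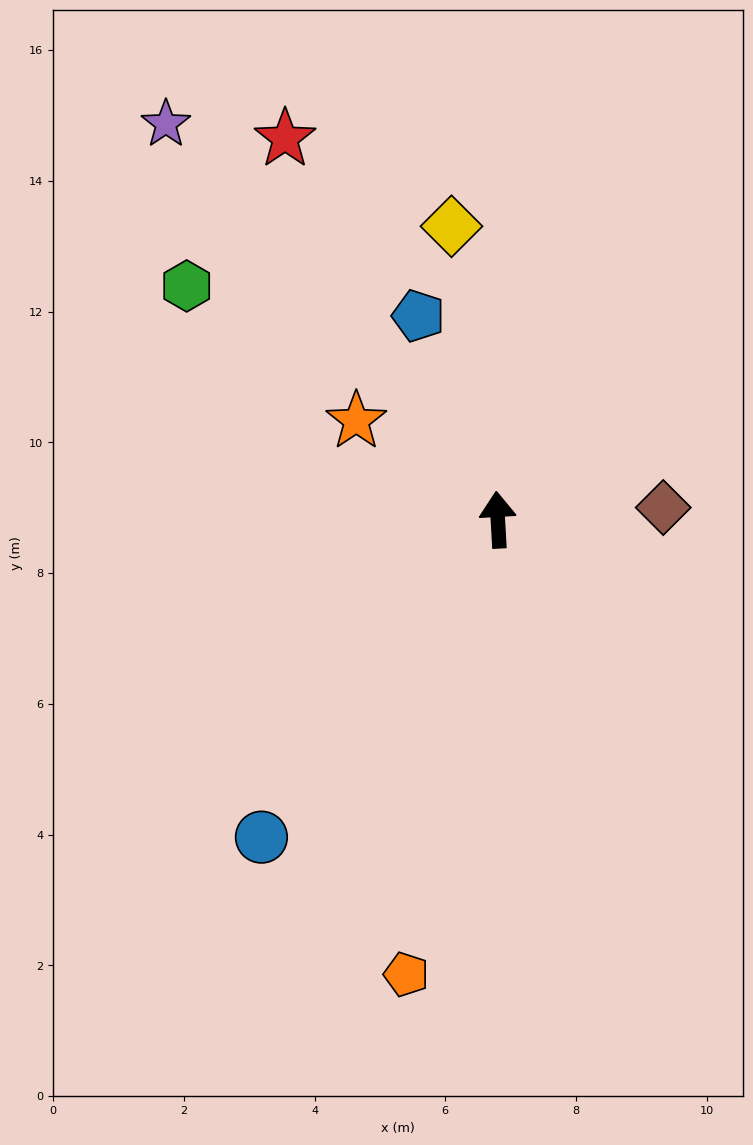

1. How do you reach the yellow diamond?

turn left 6°, forward 4.5 m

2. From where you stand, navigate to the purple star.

turn left 37°, forward 7.9 m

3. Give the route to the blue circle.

turn left 140°, forward 6.1 m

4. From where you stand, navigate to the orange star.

turn left 52°, forward 2.6 m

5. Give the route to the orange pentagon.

turn left 165°, forward 7.1 m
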